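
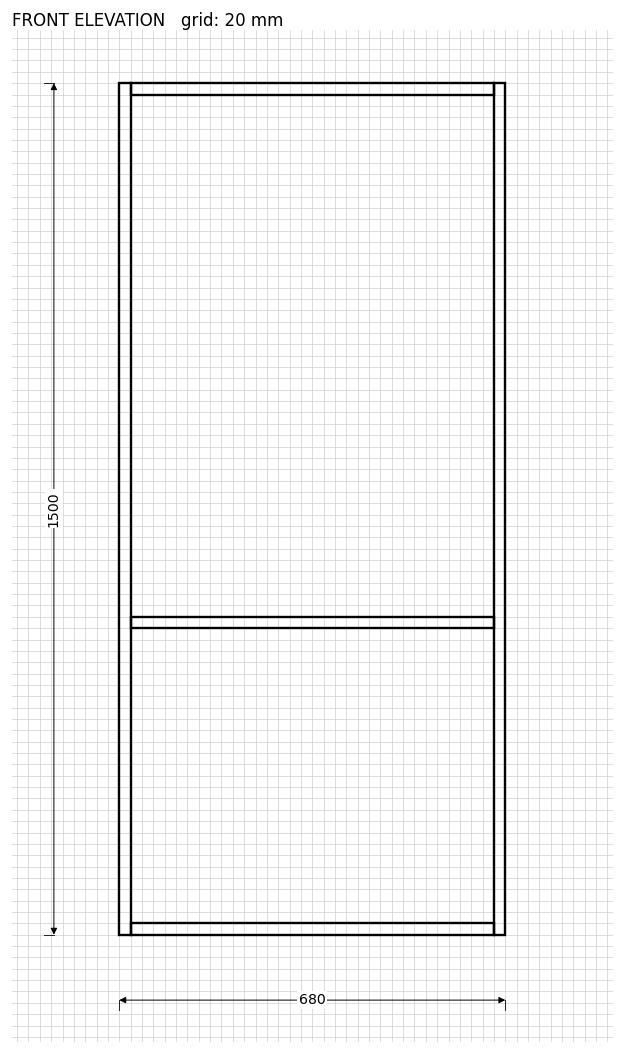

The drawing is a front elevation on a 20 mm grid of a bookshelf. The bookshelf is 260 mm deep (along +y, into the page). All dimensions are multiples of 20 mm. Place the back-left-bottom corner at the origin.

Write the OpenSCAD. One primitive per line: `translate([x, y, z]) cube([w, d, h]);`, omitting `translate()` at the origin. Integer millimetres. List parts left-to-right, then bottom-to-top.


cube([20, 260, 1500]);
translate([20, 0, 0]) cube([640, 260, 20]);
translate([20, 0, 540]) cube([640, 260, 20]);
translate([20, 0, 1480]) cube([640, 260, 20]);
translate([660, 0, 0]) cube([20, 260, 1500]);


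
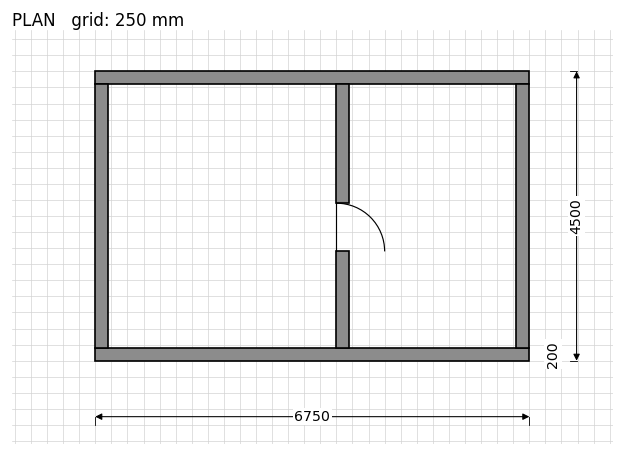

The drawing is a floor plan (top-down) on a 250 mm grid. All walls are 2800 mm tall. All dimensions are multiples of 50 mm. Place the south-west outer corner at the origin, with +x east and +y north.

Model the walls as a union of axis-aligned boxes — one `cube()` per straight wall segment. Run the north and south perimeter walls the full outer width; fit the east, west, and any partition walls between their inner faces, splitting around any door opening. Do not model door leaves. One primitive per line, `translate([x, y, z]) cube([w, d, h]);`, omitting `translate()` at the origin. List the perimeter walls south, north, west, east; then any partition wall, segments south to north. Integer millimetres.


cube([6750, 200, 2800]);
translate([0, 4300, 0]) cube([6750, 200, 2800]);
translate([0, 200, 0]) cube([200, 4100, 2800]);
translate([6550, 200, 0]) cube([200, 4100, 2800]);
translate([3750, 200, 0]) cube([200, 1500, 2800]);
translate([3750, 2450, 0]) cube([200, 1850, 2800]);


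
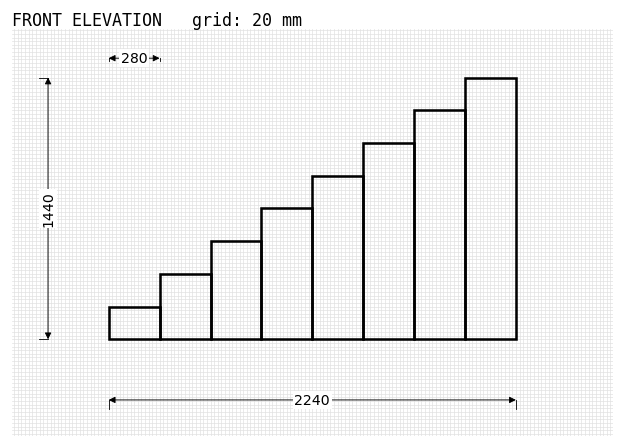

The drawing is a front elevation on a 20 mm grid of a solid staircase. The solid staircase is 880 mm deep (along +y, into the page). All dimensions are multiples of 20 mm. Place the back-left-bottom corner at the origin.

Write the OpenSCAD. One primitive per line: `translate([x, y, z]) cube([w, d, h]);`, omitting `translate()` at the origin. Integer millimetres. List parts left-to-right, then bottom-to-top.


cube([280, 880, 180]);
translate([280, 0, 0]) cube([280, 880, 360]);
translate([560, 0, 0]) cube([280, 880, 540]);
translate([840, 0, 0]) cube([280, 880, 720]);
translate([1120, 0, 0]) cube([280, 880, 900]);
translate([1400, 0, 0]) cube([280, 880, 1080]);
translate([1680, 0, 0]) cube([280, 880, 1260]);
translate([1960, 0, 0]) cube([280, 880, 1440]);


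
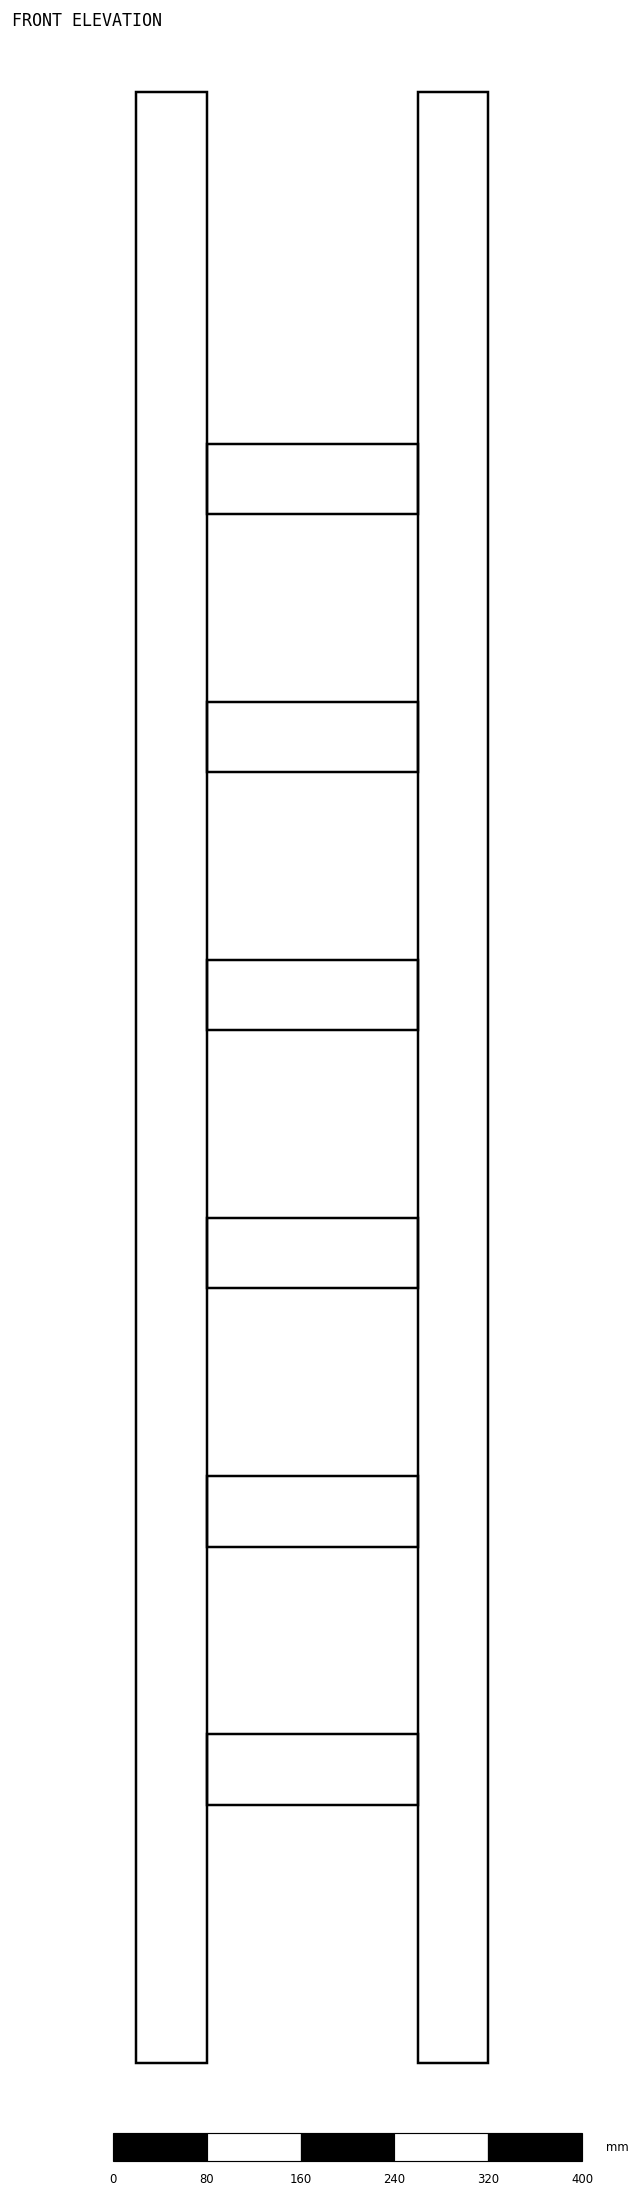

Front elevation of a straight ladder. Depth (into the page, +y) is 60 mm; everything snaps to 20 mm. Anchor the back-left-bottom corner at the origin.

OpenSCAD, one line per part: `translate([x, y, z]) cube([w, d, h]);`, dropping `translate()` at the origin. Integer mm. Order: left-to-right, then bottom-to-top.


cube([60, 60, 1680]);
translate([60, 0, 220]) cube([180, 60, 60]);
translate([60, 0, 440]) cube([180, 60, 60]);
translate([60, 0, 660]) cube([180, 60, 60]);
translate([60, 0, 880]) cube([180, 60, 60]);
translate([60, 0, 1100]) cube([180, 60, 60]);
translate([60, 0, 1320]) cube([180, 60, 60]);
translate([240, 0, 0]) cube([60, 60, 1680]);


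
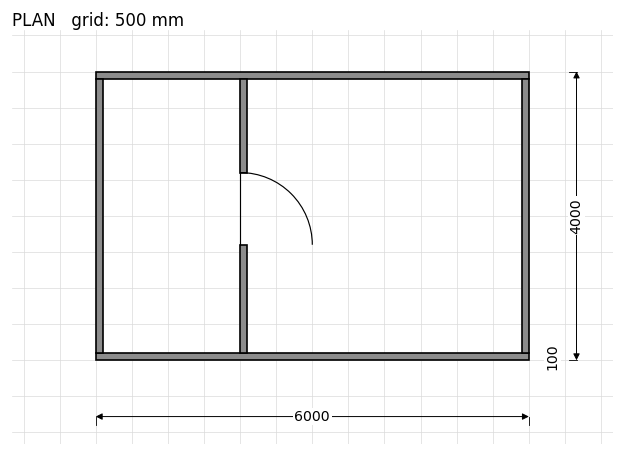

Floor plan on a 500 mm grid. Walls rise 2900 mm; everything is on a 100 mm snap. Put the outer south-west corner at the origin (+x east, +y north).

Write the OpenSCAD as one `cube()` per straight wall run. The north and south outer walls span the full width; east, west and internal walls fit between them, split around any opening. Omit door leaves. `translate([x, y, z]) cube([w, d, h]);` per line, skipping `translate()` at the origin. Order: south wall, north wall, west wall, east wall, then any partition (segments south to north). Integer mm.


cube([6000, 100, 2900]);
translate([0, 3900, 0]) cube([6000, 100, 2900]);
translate([0, 100, 0]) cube([100, 3800, 2900]);
translate([5900, 100, 0]) cube([100, 3800, 2900]);
translate([2000, 100, 0]) cube([100, 1500, 2900]);
translate([2000, 2600, 0]) cube([100, 1300, 2900]);


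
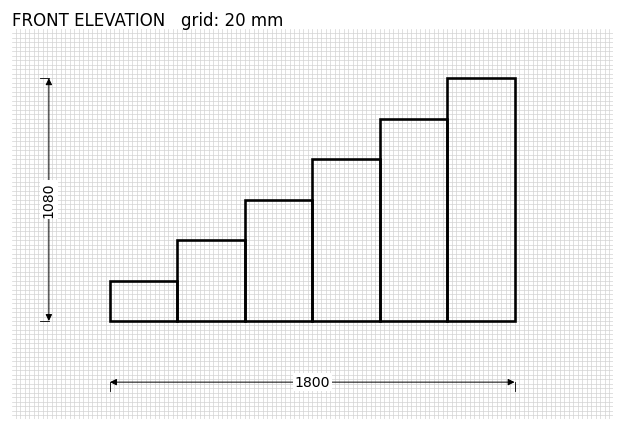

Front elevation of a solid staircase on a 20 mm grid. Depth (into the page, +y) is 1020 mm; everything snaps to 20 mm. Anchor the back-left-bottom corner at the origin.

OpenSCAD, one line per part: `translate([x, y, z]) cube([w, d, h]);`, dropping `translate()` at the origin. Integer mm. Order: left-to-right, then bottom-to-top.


cube([300, 1020, 180]);
translate([300, 0, 0]) cube([300, 1020, 360]);
translate([600, 0, 0]) cube([300, 1020, 540]);
translate([900, 0, 0]) cube([300, 1020, 720]);
translate([1200, 0, 0]) cube([300, 1020, 900]);
translate([1500, 0, 0]) cube([300, 1020, 1080]);


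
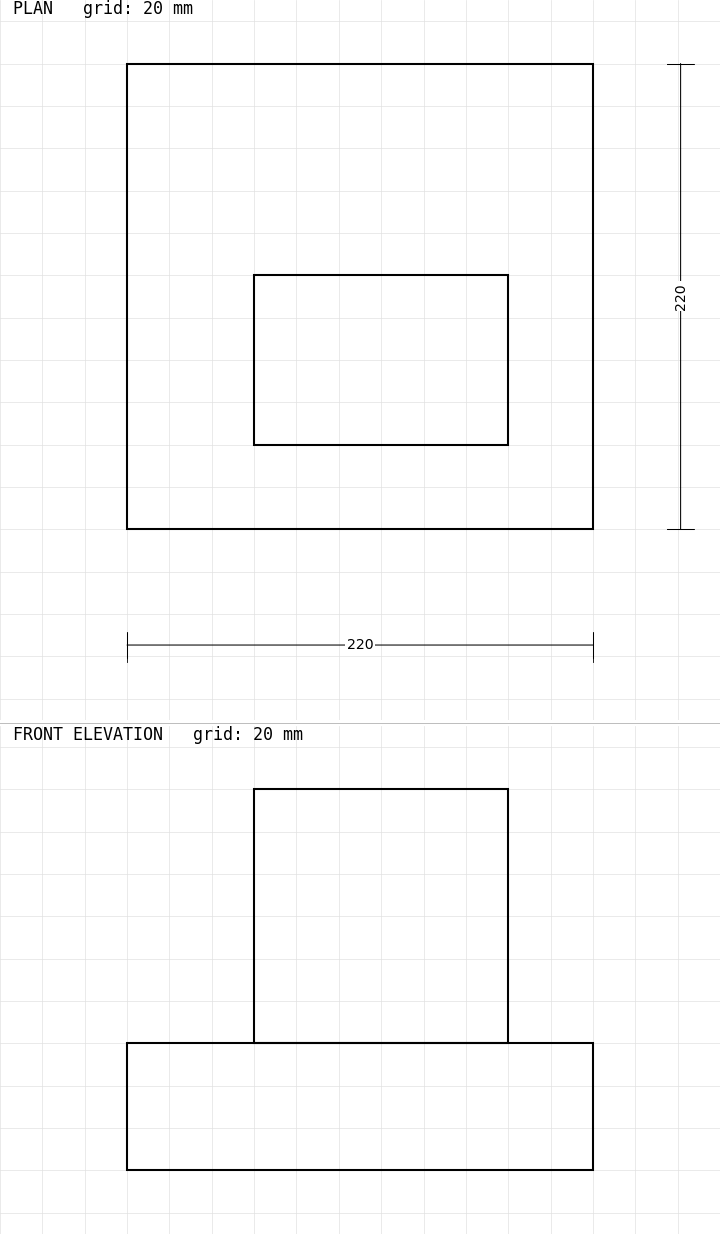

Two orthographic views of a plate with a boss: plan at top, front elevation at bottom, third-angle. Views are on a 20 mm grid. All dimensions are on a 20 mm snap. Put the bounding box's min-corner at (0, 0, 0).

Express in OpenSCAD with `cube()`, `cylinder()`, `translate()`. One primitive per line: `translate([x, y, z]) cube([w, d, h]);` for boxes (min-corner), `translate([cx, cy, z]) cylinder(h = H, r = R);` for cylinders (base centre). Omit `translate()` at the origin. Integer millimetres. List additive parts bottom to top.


cube([220, 220, 60]);
translate([60, 40, 60]) cube([120, 80, 120]);


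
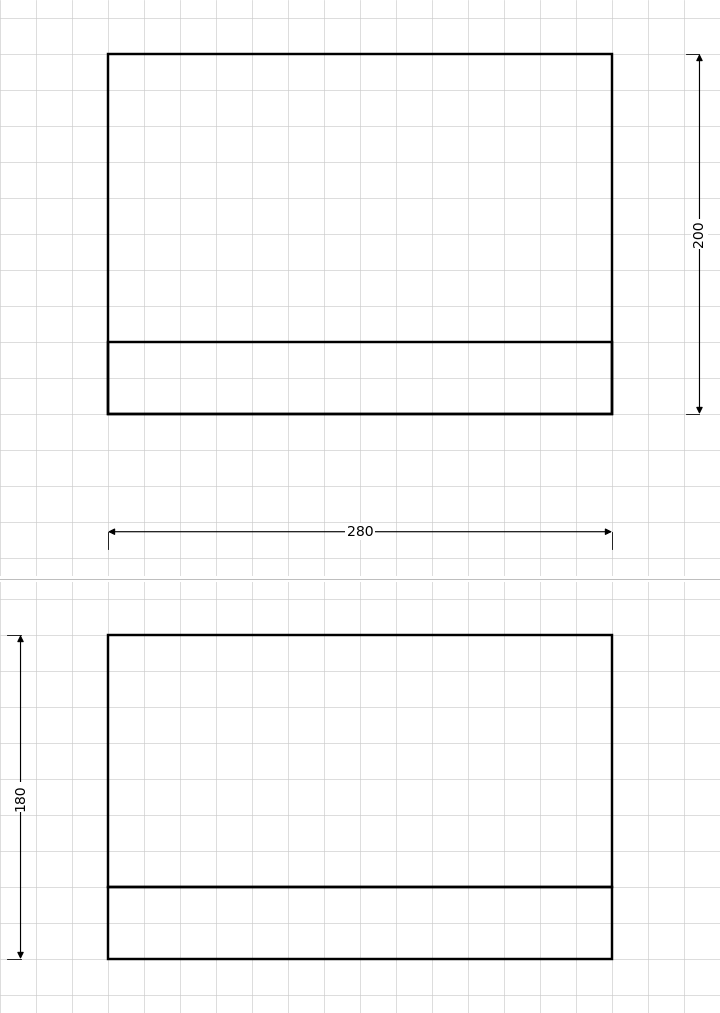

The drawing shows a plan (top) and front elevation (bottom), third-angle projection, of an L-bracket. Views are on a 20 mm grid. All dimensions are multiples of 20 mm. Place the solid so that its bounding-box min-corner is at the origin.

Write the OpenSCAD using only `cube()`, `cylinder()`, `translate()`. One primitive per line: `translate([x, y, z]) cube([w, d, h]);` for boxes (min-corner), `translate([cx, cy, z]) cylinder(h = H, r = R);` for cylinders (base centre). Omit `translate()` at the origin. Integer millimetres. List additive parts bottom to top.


cube([280, 200, 40]);
translate([0, 0, 40]) cube([280, 40, 140]);


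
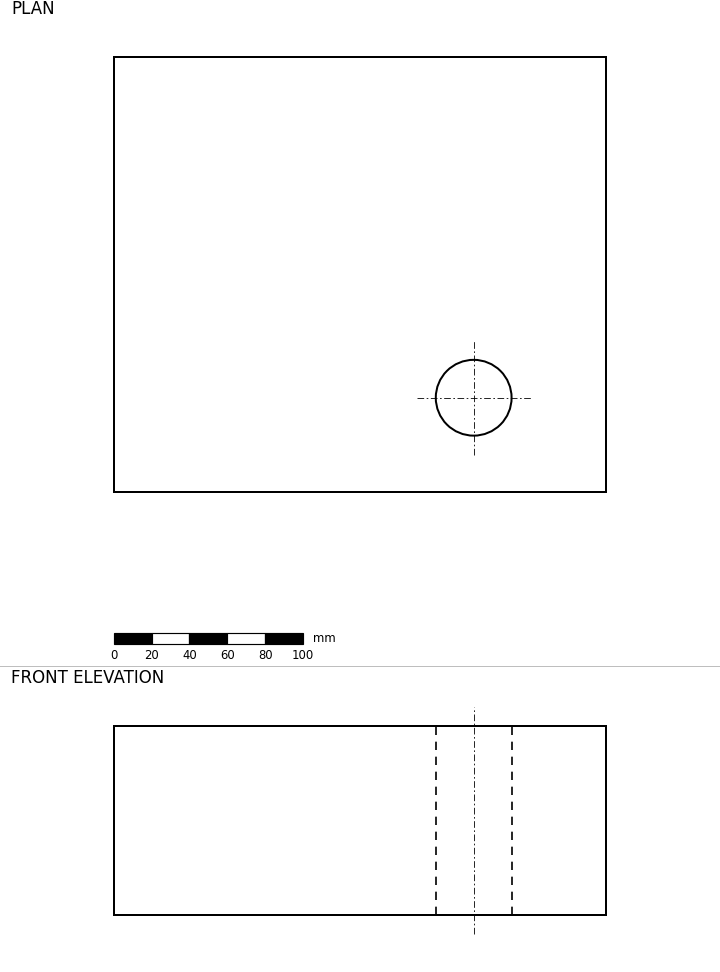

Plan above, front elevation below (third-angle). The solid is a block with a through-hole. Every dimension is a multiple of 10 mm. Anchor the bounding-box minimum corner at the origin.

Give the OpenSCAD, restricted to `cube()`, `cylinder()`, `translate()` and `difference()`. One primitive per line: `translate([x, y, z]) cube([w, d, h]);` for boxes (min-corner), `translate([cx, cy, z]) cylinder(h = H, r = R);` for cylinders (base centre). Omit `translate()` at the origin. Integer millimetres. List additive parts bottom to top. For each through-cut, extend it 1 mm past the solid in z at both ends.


difference() {
  cube([260, 230, 100]);
  translate([190, 50, -1]) cylinder(h = 102, r = 20);
}


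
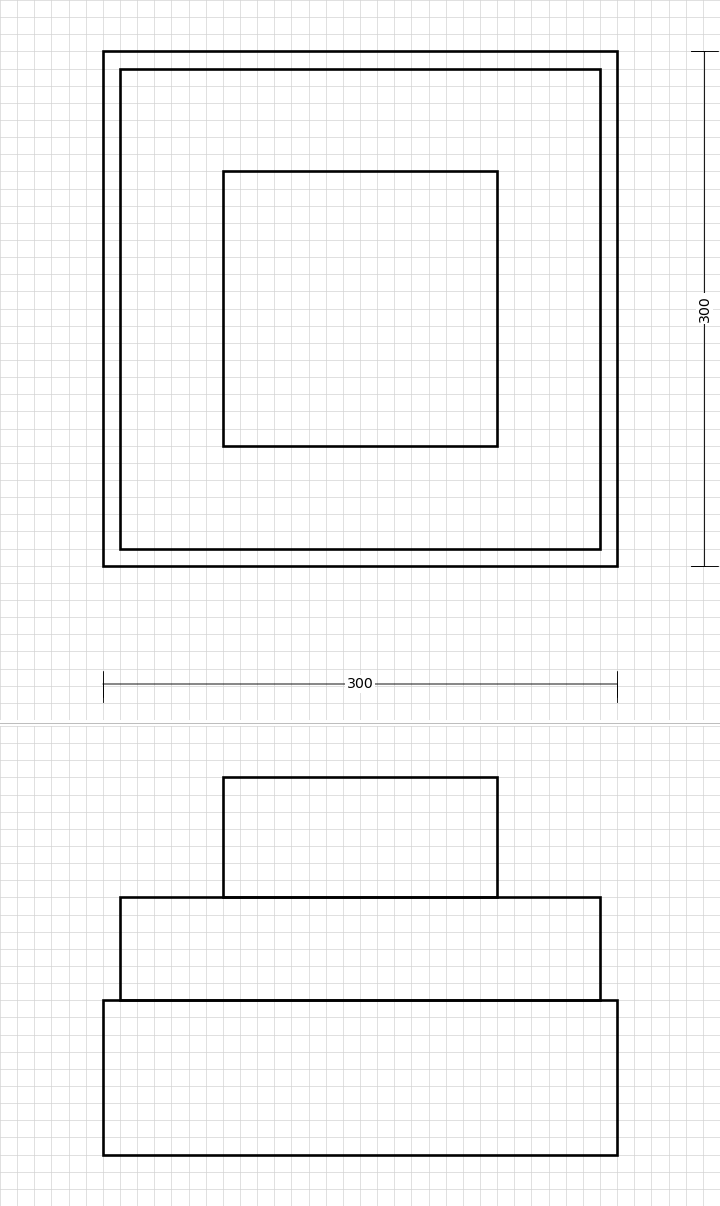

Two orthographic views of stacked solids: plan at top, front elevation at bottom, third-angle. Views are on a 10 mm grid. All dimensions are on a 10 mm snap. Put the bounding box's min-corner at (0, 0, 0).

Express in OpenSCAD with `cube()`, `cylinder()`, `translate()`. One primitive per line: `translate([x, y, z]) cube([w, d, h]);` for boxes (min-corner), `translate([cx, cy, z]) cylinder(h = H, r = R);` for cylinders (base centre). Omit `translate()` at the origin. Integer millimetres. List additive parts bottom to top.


cube([300, 300, 90]);
translate([10, 10, 90]) cube([280, 280, 60]);
translate([70, 70, 150]) cube([160, 160, 70]);


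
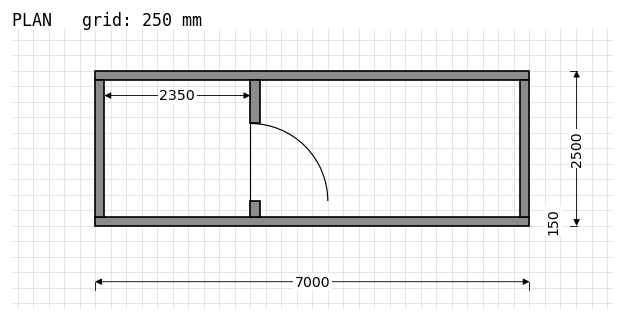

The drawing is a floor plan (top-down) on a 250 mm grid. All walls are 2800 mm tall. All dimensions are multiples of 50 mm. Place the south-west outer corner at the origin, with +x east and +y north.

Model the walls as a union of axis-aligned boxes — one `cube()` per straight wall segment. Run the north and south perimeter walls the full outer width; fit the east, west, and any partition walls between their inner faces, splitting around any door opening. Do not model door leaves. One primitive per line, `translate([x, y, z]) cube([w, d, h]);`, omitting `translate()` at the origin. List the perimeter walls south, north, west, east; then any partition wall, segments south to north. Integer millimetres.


cube([7000, 150, 2800]);
translate([0, 2350, 0]) cube([7000, 150, 2800]);
translate([0, 150, 0]) cube([150, 2200, 2800]);
translate([6850, 150, 0]) cube([150, 2200, 2800]);
translate([2500, 150, 0]) cube([150, 250, 2800]);
translate([2500, 1650, 0]) cube([150, 700, 2800]);


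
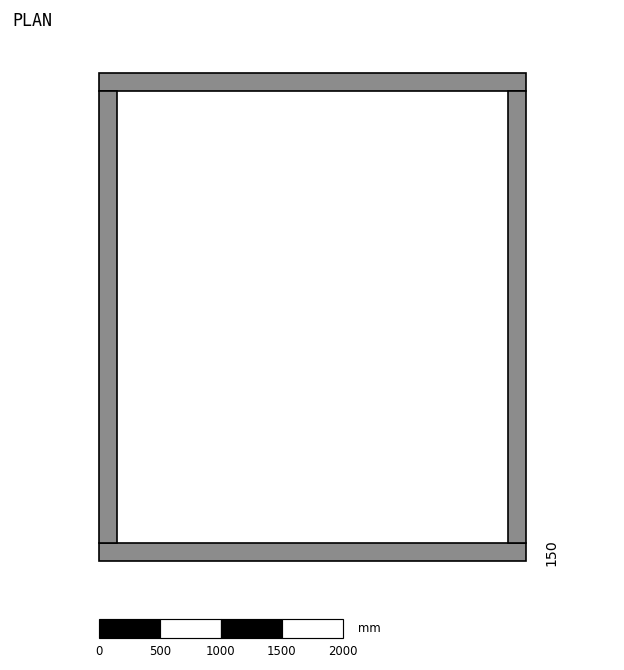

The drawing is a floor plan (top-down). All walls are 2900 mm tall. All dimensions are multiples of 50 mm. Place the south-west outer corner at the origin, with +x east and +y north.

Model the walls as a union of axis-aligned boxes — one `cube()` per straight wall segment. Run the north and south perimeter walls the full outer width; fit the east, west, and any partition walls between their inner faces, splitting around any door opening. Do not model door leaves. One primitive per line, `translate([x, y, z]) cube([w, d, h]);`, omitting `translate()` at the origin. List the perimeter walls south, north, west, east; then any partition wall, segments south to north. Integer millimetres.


cube([3500, 150, 2900]);
translate([0, 3850, 0]) cube([3500, 150, 2900]);
translate([0, 150, 0]) cube([150, 3700, 2900]);
translate([3350, 150, 0]) cube([150, 3700, 2900]);


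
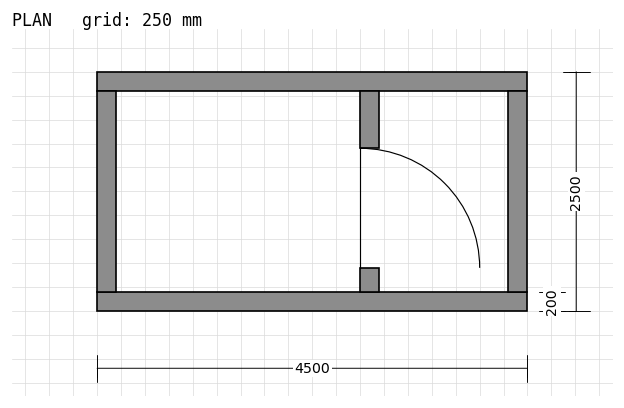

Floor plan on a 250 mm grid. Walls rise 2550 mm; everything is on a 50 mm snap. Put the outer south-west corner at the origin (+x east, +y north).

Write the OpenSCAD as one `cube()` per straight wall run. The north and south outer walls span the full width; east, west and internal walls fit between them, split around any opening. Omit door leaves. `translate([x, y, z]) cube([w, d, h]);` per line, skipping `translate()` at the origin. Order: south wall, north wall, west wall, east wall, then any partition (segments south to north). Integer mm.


cube([4500, 200, 2550]);
translate([0, 2300, 0]) cube([4500, 200, 2550]);
translate([0, 200, 0]) cube([200, 2100, 2550]);
translate([4300, 200, 0]) cube([200, 2100, 2550]);
translate([2750, 200, 0]) cube([200, 250, 2550]);
translate([2750, 1700, 0]) cube([200, 600, 2550]);


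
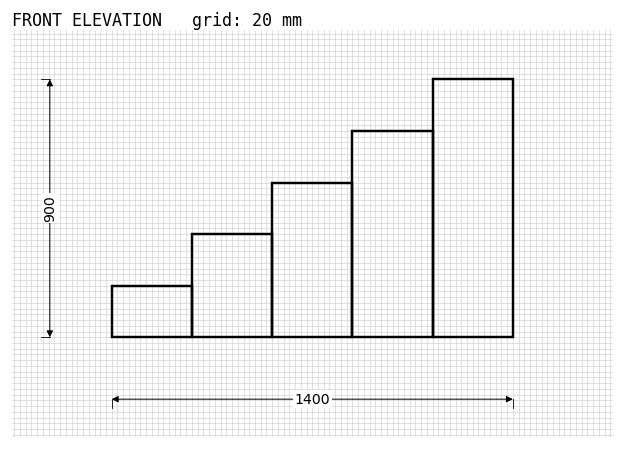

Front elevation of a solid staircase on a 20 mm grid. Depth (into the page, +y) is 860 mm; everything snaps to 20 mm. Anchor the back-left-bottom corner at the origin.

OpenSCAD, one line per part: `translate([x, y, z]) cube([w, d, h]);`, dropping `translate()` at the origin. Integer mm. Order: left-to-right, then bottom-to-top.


cube([280, 860, 180]);
translate([280, 0, 0]) cube([280, 860, 360]);
translate([560, 0, 0]) cube([280, 860, 540]);
translate([840, 0, 0]) cube([280, 860, 720]);
translate([1120, 0, 0]) cube([280, 860, 900]);


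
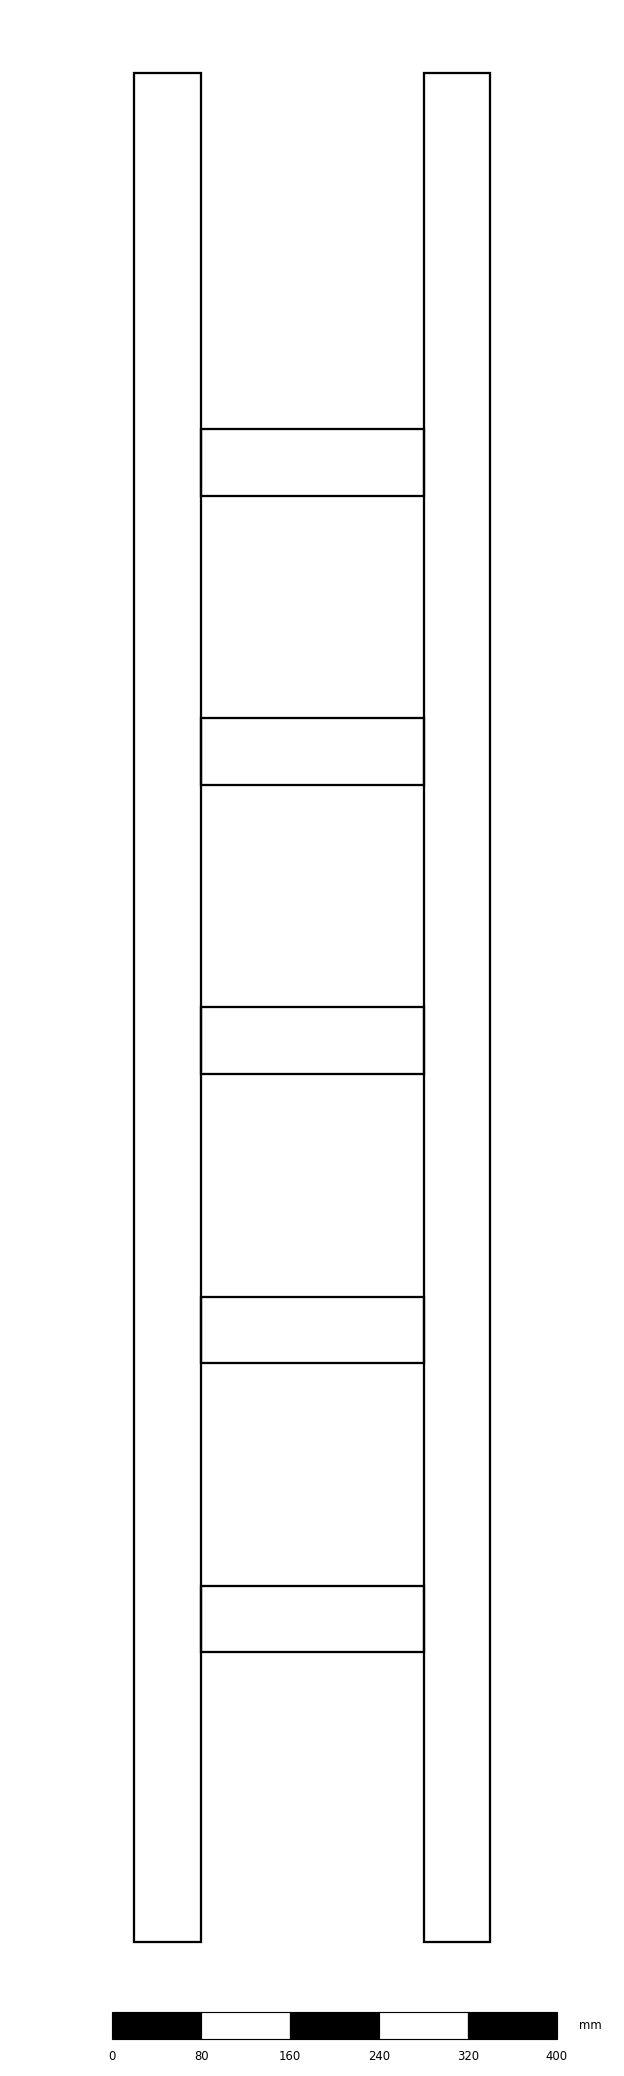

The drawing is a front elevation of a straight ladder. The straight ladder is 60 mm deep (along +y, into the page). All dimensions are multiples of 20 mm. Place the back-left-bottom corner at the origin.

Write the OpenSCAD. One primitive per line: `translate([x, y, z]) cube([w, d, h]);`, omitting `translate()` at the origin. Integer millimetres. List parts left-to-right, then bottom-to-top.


cube([60, 60, 1680]);
translate([60, 0, 260]) cube([200, 60, 60]);
translate([60, 0, 520]) cube([200, 60, 60]);
translate([60, 0, 780]) cube([200, 60, 60]);
translate([60, 0, 1040]) cube([200, 60, 60]);
translate([60, 0, 1300]) cube([200, 60, 60]);
translate([260, 0, 0]) cube([60, 60, 1680]);


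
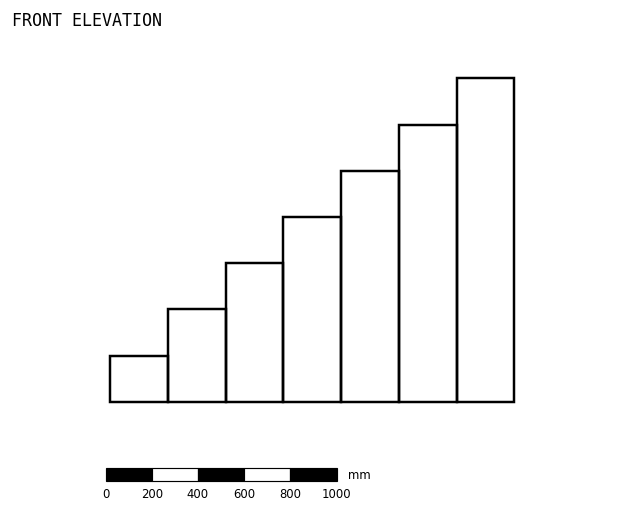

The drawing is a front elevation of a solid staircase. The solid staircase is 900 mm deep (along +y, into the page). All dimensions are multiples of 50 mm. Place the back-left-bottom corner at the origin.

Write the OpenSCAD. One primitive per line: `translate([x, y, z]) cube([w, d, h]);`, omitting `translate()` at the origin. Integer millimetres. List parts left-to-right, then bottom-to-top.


cube([250, 900, 200]);
translate([250, 0, 0]) cube([250, 900, 400]);
translate([500, 0, 0]) cube([250, 900, 600]);
translate([750, 0, 0]) cube([250, 900, 800]);
translate([1000, 0, 0]) cube([250, 900, 1000]);
translate([1250, 0, 0]) cube([250, 900, 1200]);
translate([1500, 0, 0]) cube([250, 900, 1400]);


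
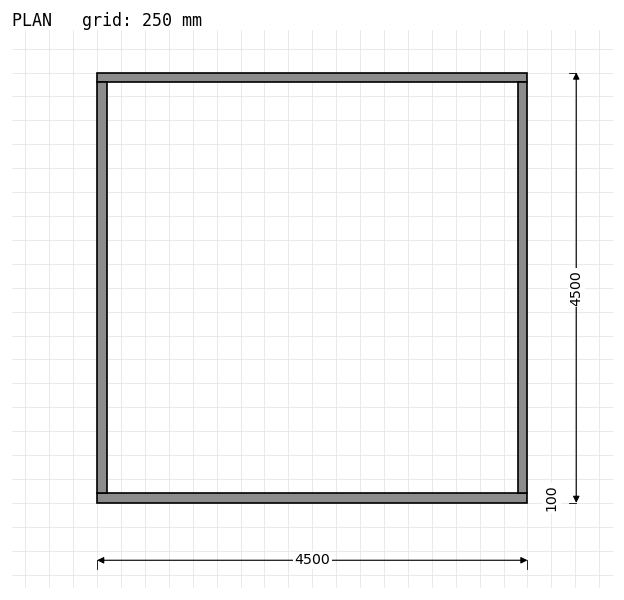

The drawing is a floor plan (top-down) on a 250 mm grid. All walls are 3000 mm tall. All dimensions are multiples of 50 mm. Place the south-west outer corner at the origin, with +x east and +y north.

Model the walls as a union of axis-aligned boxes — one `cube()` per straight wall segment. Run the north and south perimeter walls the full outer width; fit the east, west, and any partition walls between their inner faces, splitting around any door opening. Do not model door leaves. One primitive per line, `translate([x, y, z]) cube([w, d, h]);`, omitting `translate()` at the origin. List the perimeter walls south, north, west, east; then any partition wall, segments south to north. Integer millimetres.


cube([4500, 100, 3000]);
translate([0, 4400, 0]) cube([4500, 100, 3000]);
translate([0, 100, 0]) cube([100, 4300, 3000]);
translate([4400, 100, 0]) cube([100, 4300, 3000]);


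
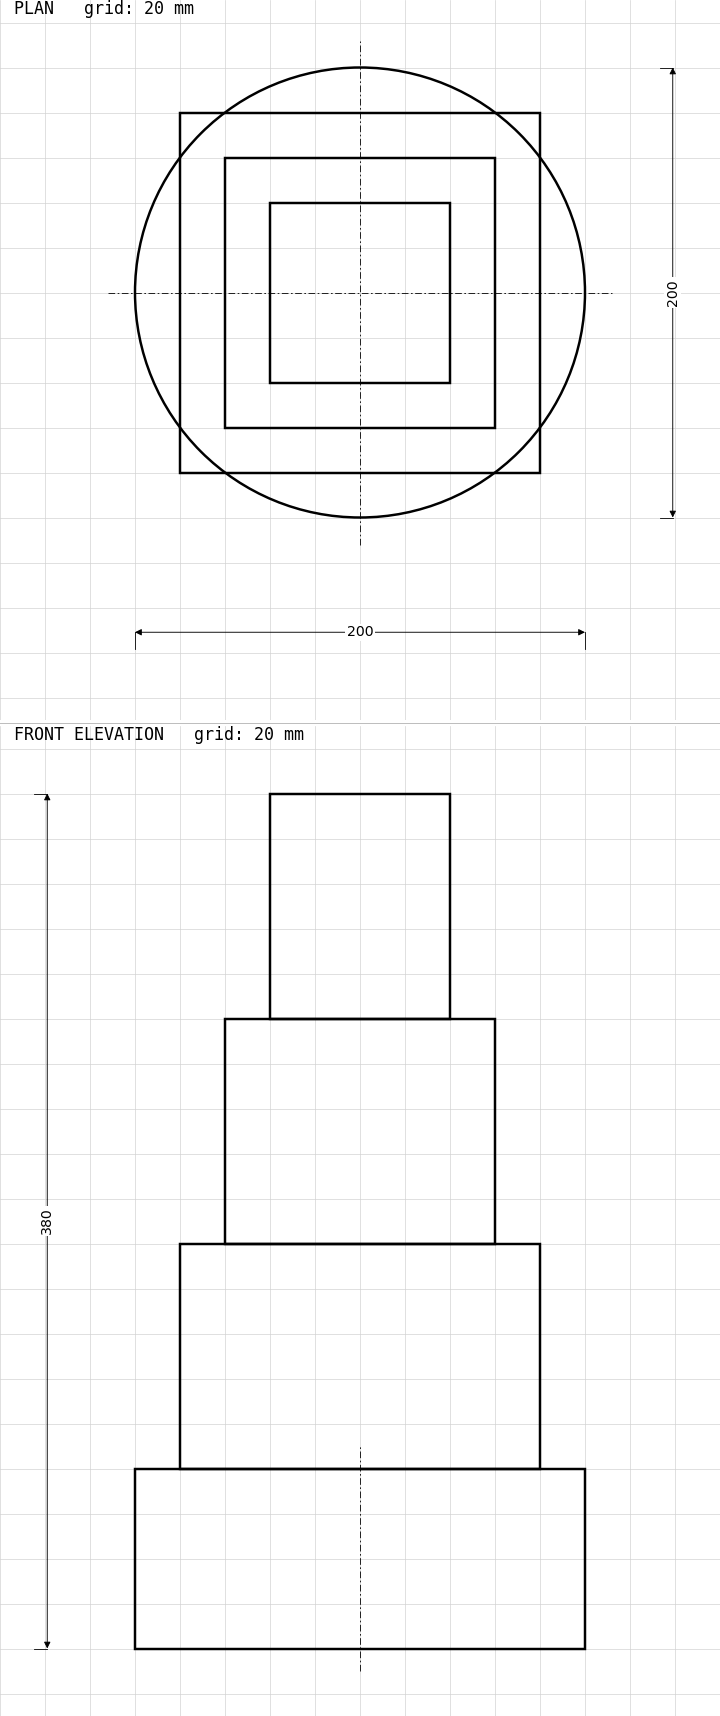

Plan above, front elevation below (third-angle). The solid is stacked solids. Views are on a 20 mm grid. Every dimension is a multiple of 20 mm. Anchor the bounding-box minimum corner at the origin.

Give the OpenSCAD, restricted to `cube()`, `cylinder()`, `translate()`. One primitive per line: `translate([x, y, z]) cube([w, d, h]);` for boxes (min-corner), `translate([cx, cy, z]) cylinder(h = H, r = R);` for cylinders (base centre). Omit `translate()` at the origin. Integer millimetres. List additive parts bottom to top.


translate([100, 100, 0]) cylinder(h = 80, r = 100);
translate([20, 20, 80]) cube([160, 160, 100]);
translate([40, 40, 180]) cube([120, 120, 100]);
translate([60, 60, 280]) cube([80, 80, 100]);


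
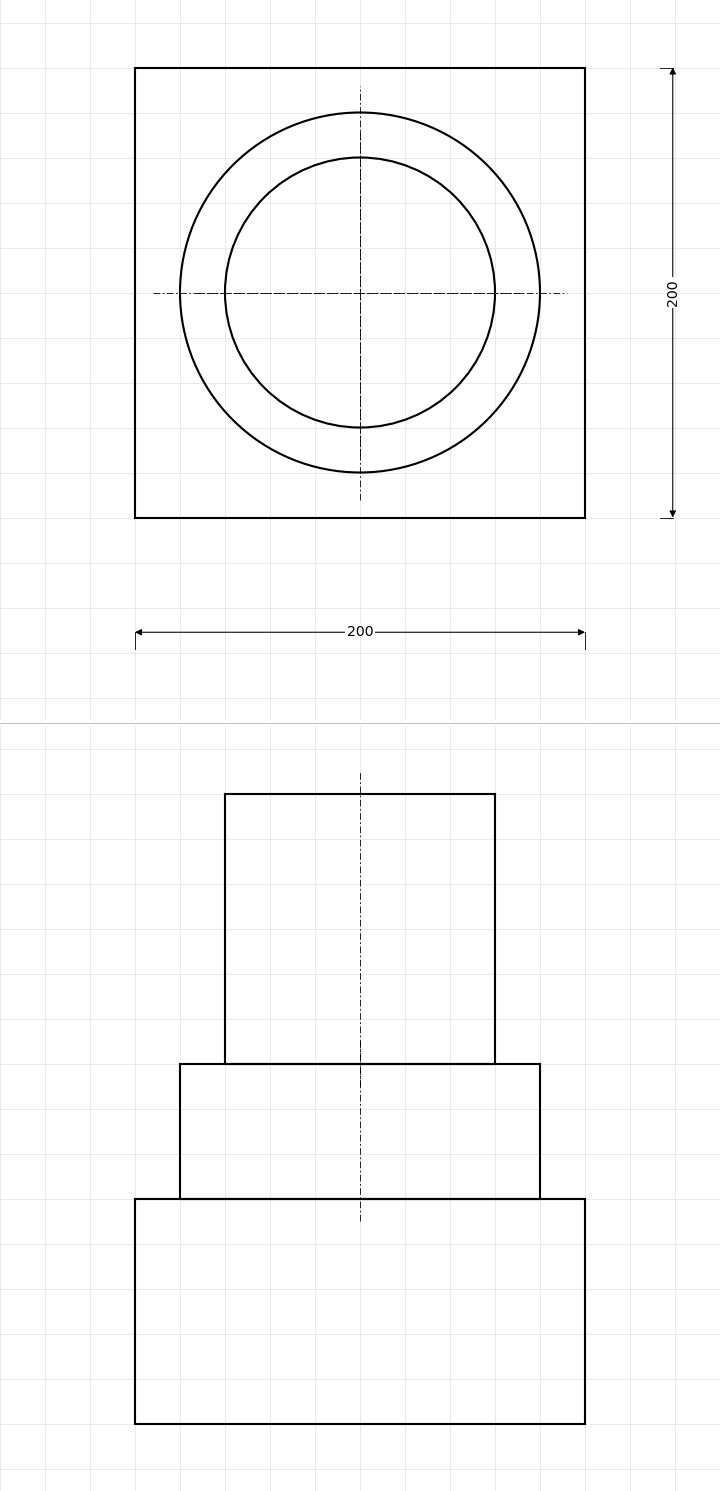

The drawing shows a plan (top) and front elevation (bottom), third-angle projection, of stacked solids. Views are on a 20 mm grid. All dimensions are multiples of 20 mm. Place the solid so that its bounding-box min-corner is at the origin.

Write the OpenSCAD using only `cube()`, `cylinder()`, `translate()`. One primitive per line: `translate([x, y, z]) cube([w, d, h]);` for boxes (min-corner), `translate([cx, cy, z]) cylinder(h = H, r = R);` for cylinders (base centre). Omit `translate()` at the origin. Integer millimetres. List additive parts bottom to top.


cube([200, 200, 100]);
translate([100, 100, 100]) cylinder(h = 60, r = 80);
translate([100, 100, 160]) cylinder(h = 120, r = 60);


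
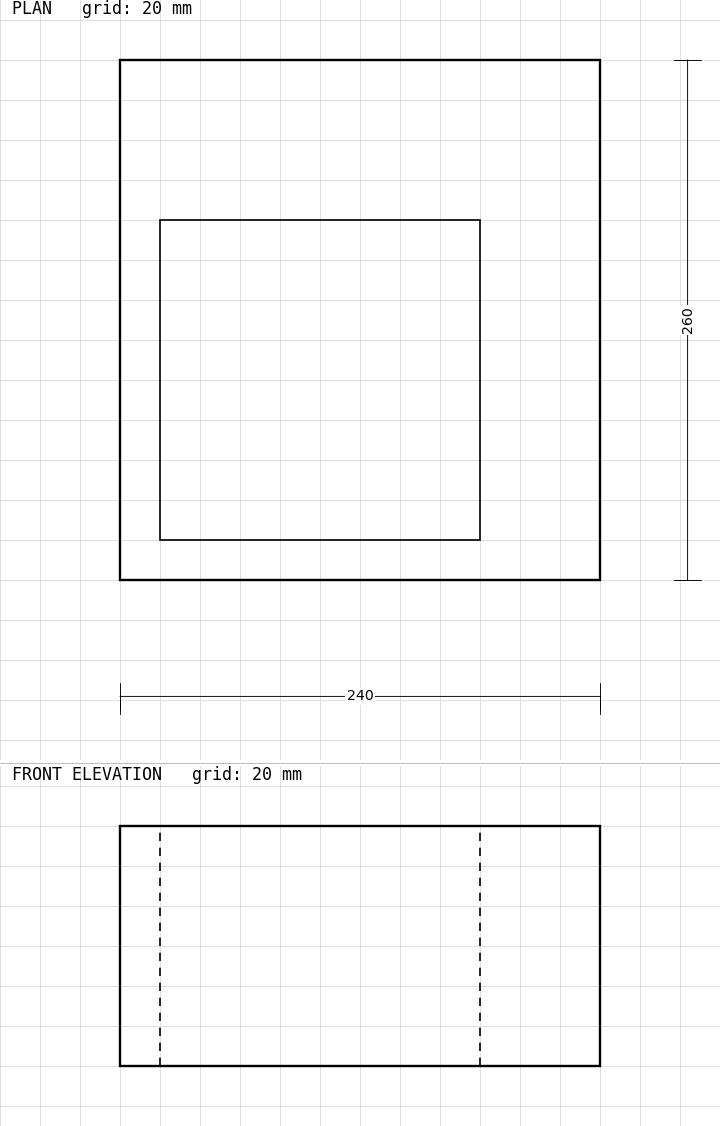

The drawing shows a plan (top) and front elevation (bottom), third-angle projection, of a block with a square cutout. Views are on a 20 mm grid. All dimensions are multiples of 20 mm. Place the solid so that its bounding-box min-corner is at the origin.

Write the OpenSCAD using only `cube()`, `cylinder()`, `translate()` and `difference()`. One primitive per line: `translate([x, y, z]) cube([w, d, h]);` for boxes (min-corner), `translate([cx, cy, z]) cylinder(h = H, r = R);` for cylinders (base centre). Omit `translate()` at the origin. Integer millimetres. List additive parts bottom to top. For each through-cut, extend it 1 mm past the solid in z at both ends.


difference() {
  cube([240, 260, 120]);
  translate([20, 20, -1]) cube([160, 160, 122]);
}


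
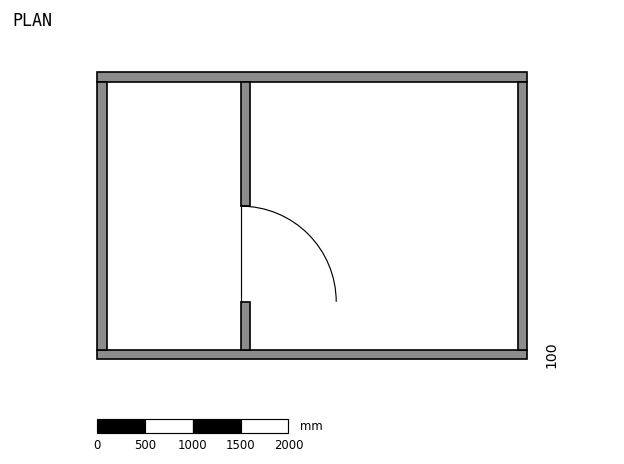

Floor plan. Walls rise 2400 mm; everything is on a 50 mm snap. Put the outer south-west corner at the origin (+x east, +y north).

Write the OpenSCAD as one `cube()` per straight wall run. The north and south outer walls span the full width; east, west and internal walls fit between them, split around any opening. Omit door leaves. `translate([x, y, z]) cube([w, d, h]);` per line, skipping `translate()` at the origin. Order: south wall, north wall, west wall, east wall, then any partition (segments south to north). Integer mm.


cube([4500, 100, 2400]);
translate([0, 2900, 0]) cube([4500, 100, 2400]);
translate([0, 100, 0]) cube([100, 2800, 2400]);
translate([4400, 100, 0]) cube([100, 2800, 2400]);
translate([1500, 100, 0]) cube([100, 500, 2400]);
translate([1500, 1600, 0]) cube([100, 1300, 2400]);


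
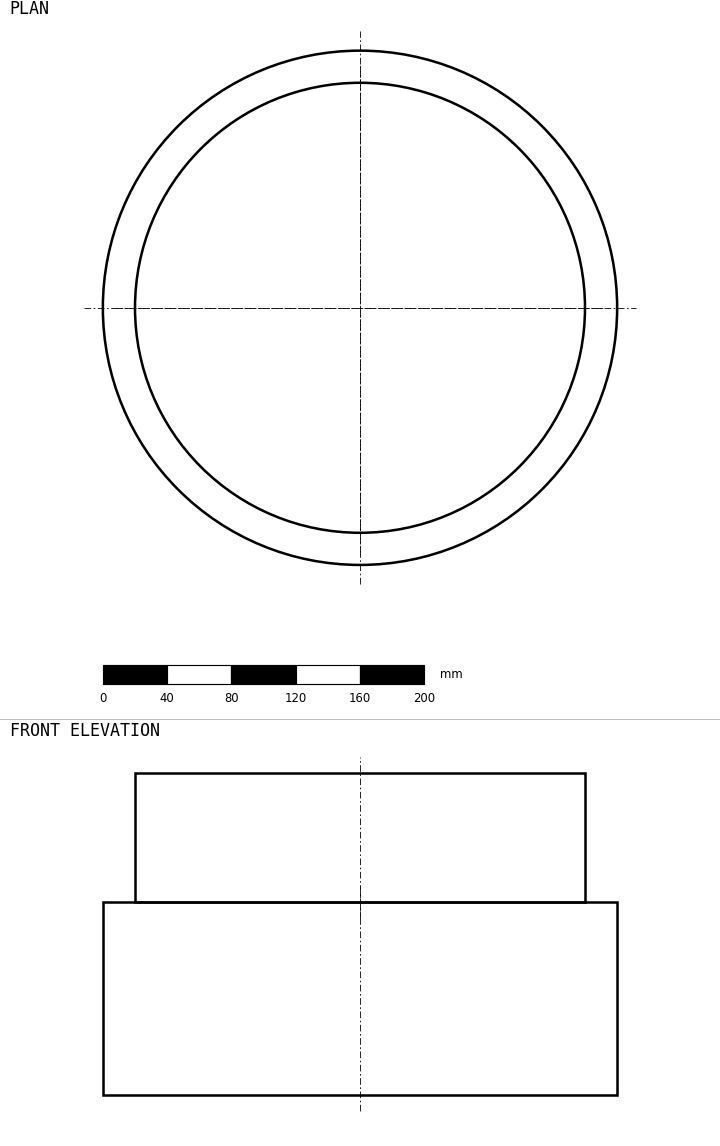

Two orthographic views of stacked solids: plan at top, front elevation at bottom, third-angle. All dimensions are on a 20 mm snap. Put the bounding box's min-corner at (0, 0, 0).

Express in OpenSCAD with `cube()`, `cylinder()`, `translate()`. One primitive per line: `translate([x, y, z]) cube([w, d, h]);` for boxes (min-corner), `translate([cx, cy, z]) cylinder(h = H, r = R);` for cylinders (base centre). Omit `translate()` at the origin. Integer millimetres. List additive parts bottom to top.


translate([160, 160, 0]) cylinder(h = 120, r = 160);
translate([160, 160, 120]) cylinder(h = 80, r = 140);


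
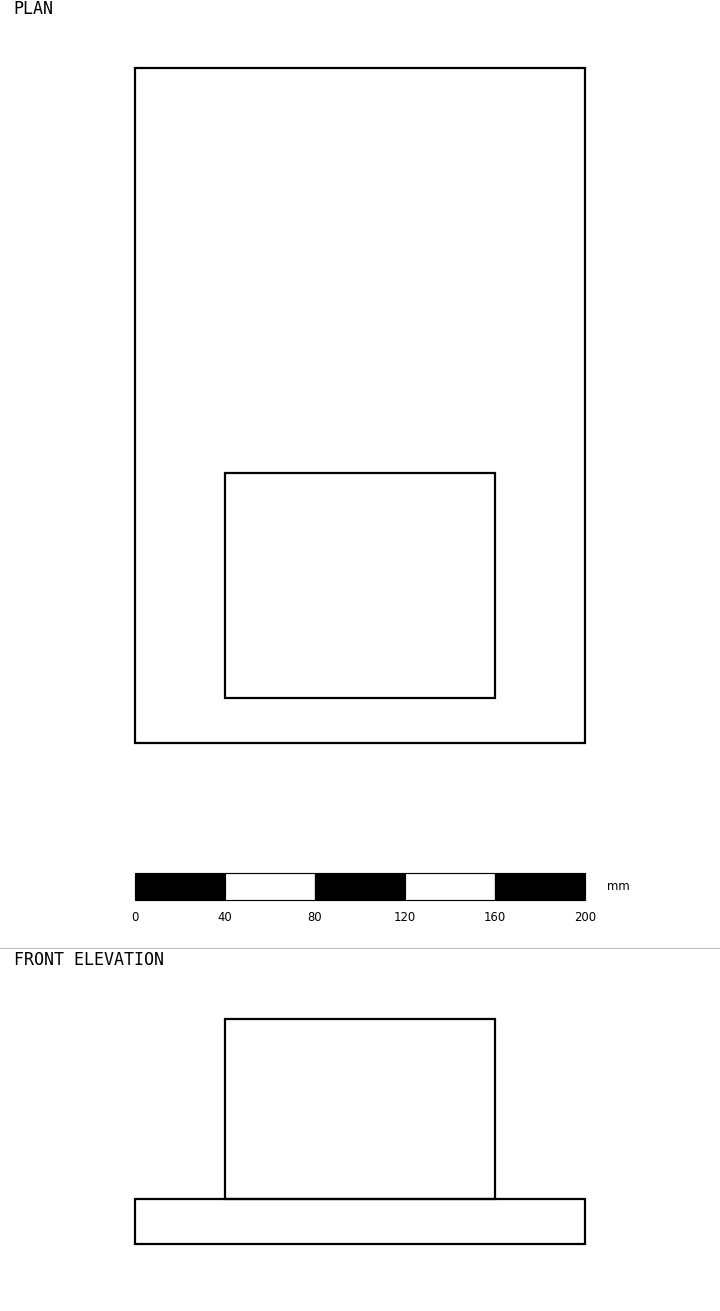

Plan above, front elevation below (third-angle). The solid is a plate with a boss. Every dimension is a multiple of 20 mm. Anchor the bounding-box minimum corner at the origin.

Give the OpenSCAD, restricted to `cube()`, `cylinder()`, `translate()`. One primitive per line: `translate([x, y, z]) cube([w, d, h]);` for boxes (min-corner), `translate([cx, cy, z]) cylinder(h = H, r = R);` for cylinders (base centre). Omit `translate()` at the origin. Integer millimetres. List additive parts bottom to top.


cube([200, 300, 20]);
translate([40, 20, 20]) cube([120, 100, 80]);


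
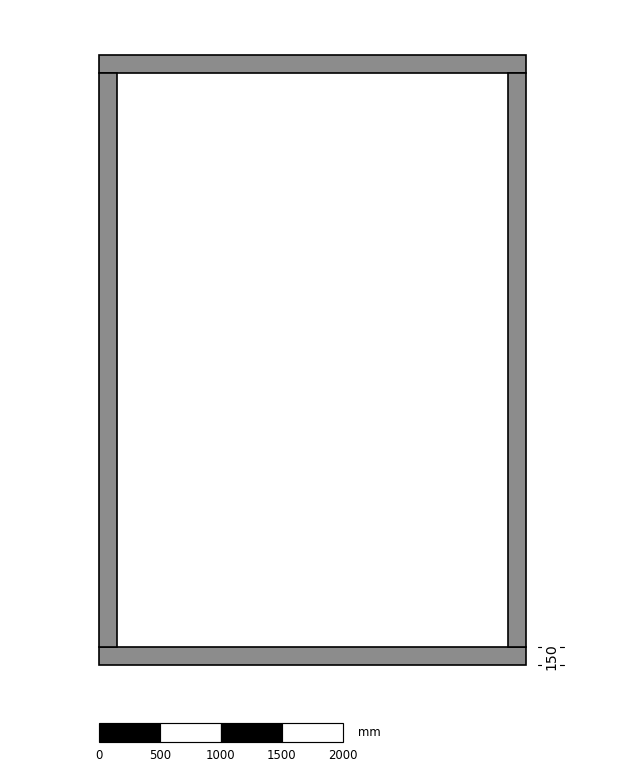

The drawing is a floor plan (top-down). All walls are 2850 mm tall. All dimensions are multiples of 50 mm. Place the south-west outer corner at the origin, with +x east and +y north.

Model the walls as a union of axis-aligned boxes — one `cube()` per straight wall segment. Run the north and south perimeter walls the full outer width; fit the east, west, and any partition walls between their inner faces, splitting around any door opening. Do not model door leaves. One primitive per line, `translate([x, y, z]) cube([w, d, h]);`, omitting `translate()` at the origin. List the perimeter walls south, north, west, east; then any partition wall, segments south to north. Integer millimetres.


cube([3500, 150, 2850]);
translate([0, 4850, 0]) cube([3500, 150, 2850]);
translate([0, 150, 0]) cube([150, 4700, 2850]);
translate([3350, 150, 0]) cube([150, 4700, 2850]);


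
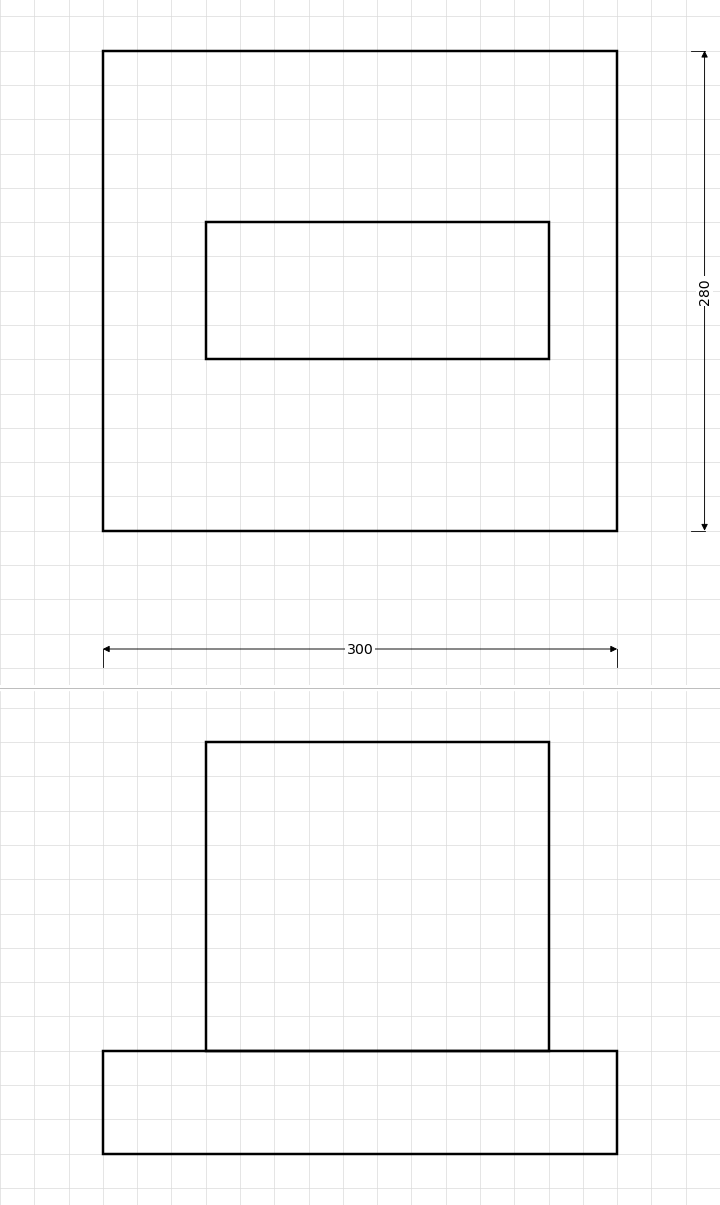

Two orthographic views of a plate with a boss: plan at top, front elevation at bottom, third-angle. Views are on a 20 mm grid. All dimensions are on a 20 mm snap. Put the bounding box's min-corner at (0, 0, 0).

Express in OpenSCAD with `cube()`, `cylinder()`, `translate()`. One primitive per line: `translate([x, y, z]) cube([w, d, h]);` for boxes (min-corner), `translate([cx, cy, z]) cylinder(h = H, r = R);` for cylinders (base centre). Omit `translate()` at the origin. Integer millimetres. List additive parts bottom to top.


cube([300, 280, 60]);
translate([60, 100, 60]) cube([200, 80, 180]);


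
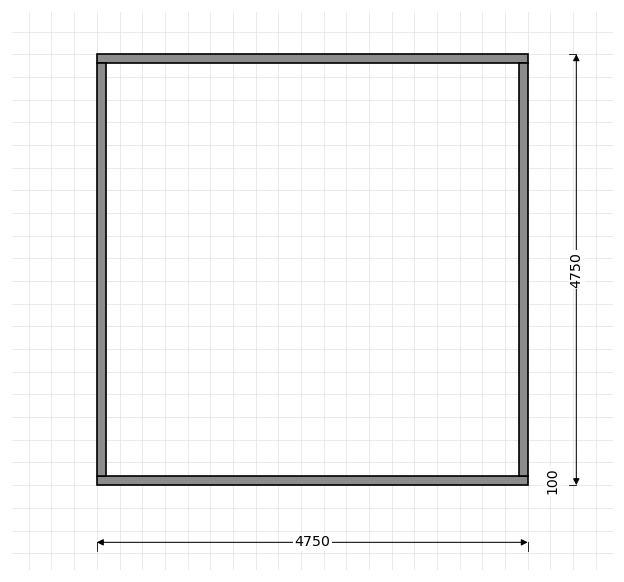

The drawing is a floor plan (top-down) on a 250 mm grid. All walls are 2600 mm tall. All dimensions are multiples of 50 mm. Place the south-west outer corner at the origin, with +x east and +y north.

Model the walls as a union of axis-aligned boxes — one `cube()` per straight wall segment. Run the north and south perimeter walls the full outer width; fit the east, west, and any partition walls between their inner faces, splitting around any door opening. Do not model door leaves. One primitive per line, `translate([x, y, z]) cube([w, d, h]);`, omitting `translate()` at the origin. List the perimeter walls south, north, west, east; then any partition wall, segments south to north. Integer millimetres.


cube([4750, 100, 2600]);
translate([0, 4650, 0]) cube([4750, 100, 2600]);
translate([0, 100, 0]) cube([100, 4550, 2600]);
translate([4650, 100, 0]) cube([100, 4550, 2600]);


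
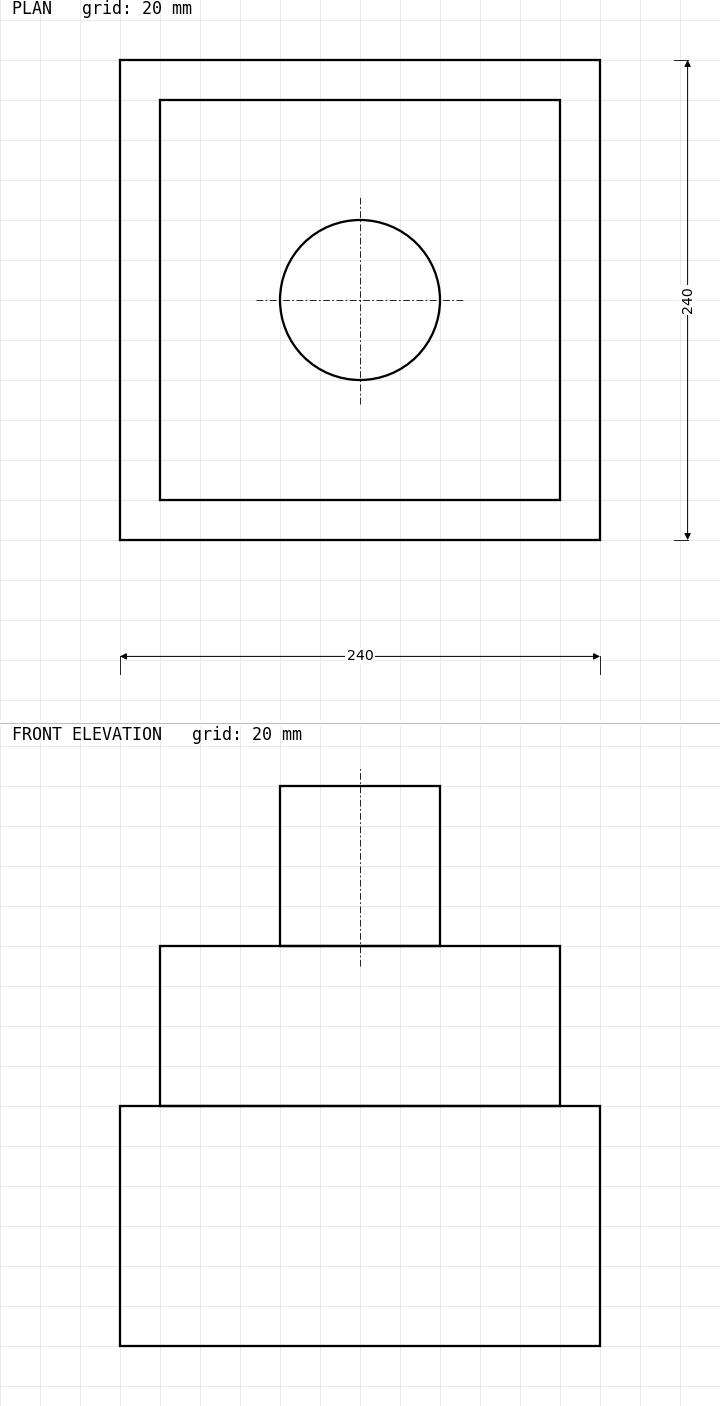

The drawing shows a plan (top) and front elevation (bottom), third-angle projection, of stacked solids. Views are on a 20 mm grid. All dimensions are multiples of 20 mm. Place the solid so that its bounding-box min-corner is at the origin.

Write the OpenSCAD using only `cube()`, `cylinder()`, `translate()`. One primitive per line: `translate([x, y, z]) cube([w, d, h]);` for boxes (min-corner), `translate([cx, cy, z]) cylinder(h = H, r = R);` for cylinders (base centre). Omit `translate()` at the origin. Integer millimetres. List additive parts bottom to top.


cube([240, 240, 120]);
translate([20, 20, 120]) cube([200, 200, 80]);
translate([120, 120, 200]) cylinder(h = 80, r = 40);


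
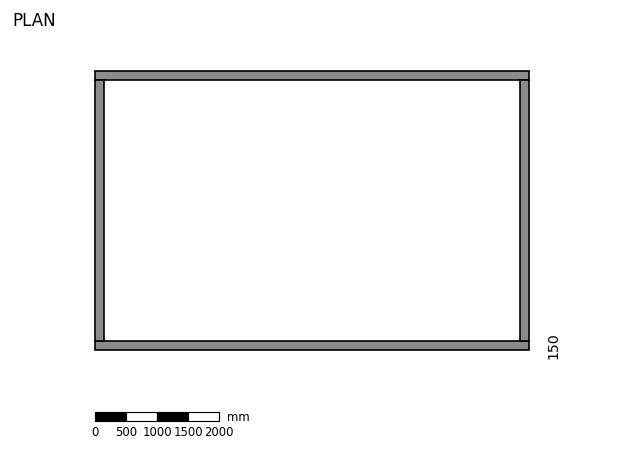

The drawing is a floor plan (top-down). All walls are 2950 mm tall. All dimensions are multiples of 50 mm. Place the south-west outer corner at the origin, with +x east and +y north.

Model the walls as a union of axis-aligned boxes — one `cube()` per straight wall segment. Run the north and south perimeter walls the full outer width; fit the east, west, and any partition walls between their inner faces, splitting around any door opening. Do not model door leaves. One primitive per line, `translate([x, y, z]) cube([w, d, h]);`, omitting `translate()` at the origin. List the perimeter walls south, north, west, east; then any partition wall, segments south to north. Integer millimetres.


cube([7000, 150, 2950]);
translate([0, 4350, 0]) cube([7000, 150, 2950]);
translate([0, 150, 0]) cube([150, 4200, 2950]);
translate([6850, 150, 0]) cube([150, 4200, 2950]);


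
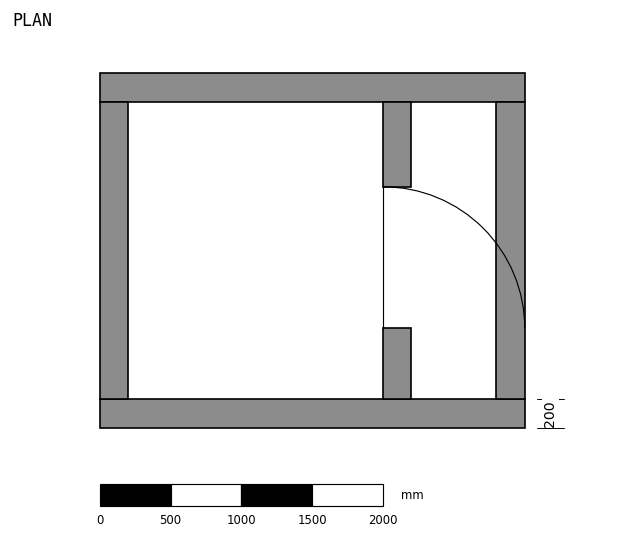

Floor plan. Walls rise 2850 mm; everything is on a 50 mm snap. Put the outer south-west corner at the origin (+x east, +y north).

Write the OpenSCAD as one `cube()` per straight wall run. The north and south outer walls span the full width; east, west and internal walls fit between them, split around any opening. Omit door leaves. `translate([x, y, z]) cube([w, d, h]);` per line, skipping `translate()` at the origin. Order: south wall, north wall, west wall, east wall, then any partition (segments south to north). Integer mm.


cube([3000, 200, 2850]);
translate([0, 2300, 0]) cube([3000, 200, 2850]);
translate([0, 200, 0]) cube([200, 2100, 2850]);
translate([2800, 200, 0]) cube([200, 2100, 2850]);
translate([2000, 200, 0]) cube([200, 500, 2850]);
translate([2000, 1700, 0]) cube([200, 600, 2850]);


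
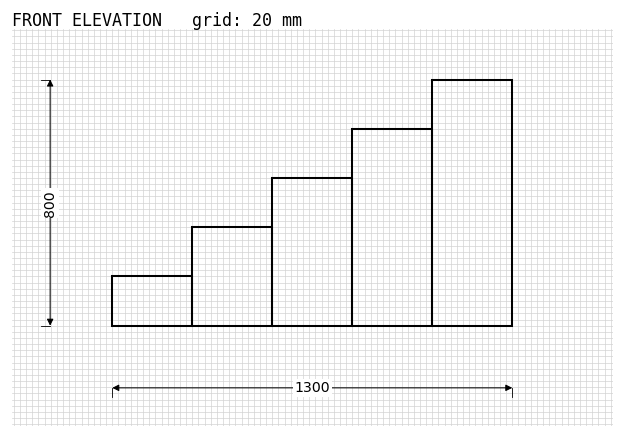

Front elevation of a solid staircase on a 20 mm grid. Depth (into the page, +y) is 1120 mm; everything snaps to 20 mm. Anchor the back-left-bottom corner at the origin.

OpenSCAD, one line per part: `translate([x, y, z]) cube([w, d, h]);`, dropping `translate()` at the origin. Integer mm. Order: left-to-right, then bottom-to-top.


cube([260, 1120, 160]);
translate([260, 0, 0]) cube([260, 1120, 320]);
translate([520, 0, 0]) cube([260, 1120, 480]);
translate([780, 0, 0]) cube([260, 1120, 640]);
translate([1040, 0, 0]) cube([260, 1120, 800]);


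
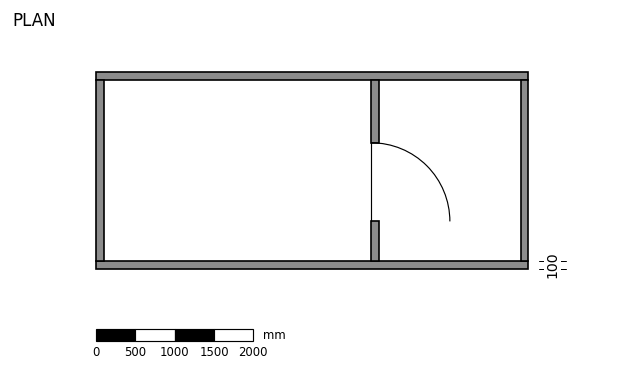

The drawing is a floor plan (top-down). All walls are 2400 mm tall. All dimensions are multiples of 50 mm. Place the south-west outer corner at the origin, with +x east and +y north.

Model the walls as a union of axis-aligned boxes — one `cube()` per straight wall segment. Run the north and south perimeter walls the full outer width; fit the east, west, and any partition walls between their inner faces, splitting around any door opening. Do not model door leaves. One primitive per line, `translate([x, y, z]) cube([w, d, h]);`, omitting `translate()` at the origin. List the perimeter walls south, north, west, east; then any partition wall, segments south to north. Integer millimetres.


cube([5500, 100, 2400]);
translate([0, 2400, 0]) cube([5500, 100, 2400]);
translate([0, 100, 0]) cube([100, 2300, 2400]);
translate([5400, 100, 0]) cube([100, 2300, 2400]);
translate([3500, 100, 0]) cube([100, 500, 2400]);
translate([3500, 1600, 0]) cube([100, 800, 2400]);


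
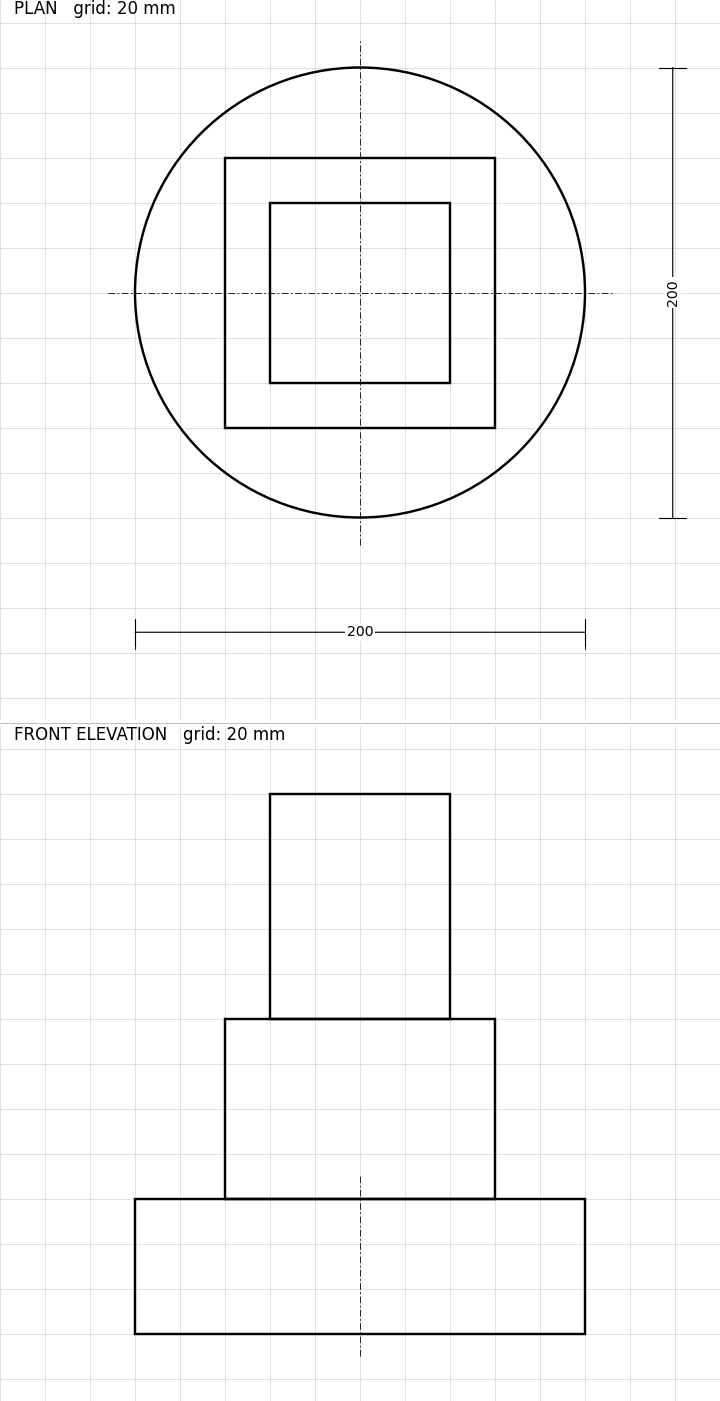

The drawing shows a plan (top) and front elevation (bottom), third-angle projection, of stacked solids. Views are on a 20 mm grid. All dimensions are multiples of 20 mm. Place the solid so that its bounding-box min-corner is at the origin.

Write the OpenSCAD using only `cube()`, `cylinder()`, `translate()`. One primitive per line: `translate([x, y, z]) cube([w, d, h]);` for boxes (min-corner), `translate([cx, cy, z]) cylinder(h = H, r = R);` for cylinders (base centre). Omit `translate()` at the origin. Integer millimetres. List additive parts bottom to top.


translate([100, 100, 0]) cylinder(h = 60, r = 100);
translate([40, 40, 60]) cube([120, 120, 80]);
translate([60, 60, 140]) cube([80, 80, 100]);


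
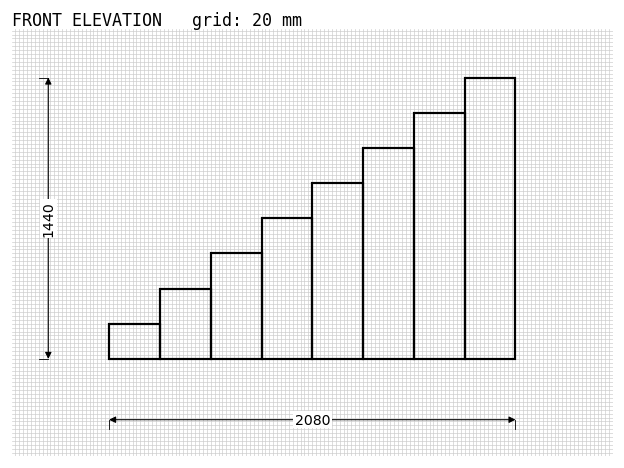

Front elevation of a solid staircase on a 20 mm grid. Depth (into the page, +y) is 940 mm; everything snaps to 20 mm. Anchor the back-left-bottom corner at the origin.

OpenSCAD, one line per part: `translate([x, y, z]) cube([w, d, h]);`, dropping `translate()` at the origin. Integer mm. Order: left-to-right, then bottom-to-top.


cube([260, 940, 180]);
translate([260, 0, 0]) cube([260, 940, 360]);
translate([520, 0, 0]) cube([260, 940, 540]);
translate([780, 0, 0]) cube([260, 940, 720]);
translate([1040, 0, 0]) cube([260, 940, 900]);
translate([1300, 0, 0]) cube([260, 940, 1080]);
translate([1560, 0, 0]) cube([260, 940, 1260]);
translate([1820, 0, 0]) cube([260, 940, 1440]);


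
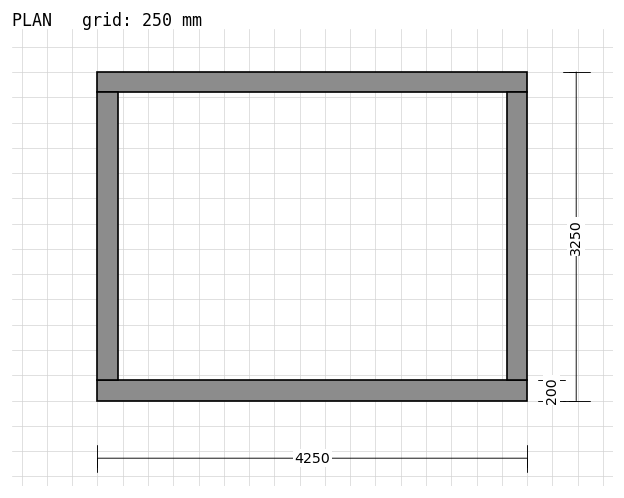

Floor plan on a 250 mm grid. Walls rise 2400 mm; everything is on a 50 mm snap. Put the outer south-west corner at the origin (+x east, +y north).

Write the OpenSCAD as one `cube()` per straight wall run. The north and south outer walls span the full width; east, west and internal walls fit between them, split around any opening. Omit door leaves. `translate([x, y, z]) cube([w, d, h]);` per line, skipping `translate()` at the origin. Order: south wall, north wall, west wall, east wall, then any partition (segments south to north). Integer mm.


cube([4250, 200, 2400]);
translate([0, 3050, 0]) cube([4250, 200, 2400]);
translate([0, 200, 0]) cube([200, 2850, 2400]);
translate([4050, 200, 0]) cube([200, 2850, 2400]);


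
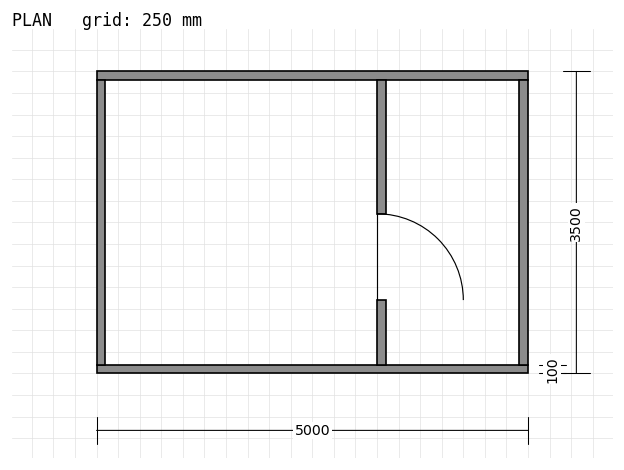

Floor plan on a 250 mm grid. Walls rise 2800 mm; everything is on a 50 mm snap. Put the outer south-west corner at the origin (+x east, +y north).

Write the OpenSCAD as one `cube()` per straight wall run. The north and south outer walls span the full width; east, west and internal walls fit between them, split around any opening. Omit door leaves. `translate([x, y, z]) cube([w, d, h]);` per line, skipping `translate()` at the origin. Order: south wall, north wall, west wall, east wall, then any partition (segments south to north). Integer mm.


cube([5000, 100, 2800]);
translate([0, 3400, 0]) cube([5000, 100, 2800]);
translate([0, 100, 0]) cube([100, 3300, 2800]);
translate([4900, 100, 0]) cube([100, 3300, 2800]);
translate([3250, 100, 0]) cube([100, 750, 2800]);
translate([3250, 1850, 0]) cube([100, 1550, 2800]);


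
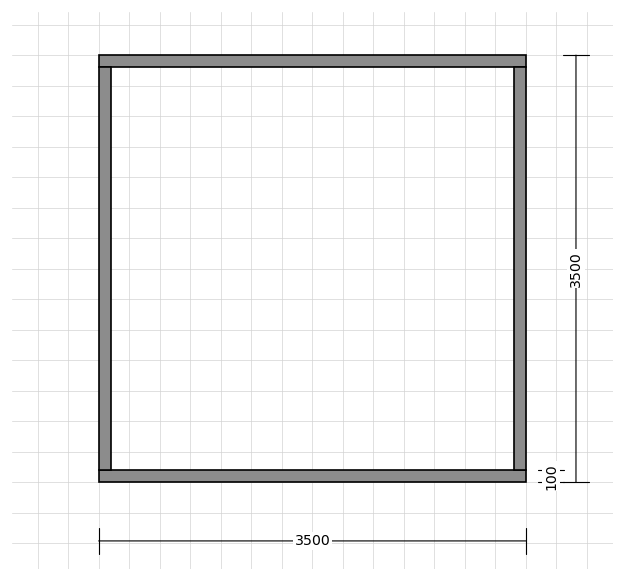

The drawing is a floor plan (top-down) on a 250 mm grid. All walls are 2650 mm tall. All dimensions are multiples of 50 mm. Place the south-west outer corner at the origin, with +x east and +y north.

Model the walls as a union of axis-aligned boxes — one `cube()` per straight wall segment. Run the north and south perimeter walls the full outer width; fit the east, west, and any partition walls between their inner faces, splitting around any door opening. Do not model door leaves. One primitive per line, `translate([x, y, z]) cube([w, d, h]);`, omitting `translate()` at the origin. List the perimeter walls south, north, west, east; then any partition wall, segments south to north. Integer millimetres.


cube([3500, 100, 2650]);
translate([0, 3400, 0]) cube([3500, 100, 2650]);
translate([0, 100, 0]) cube([100, 3300, 2650]);
translate([3400, 100, 0]) cube([100, 3300, 2650]);


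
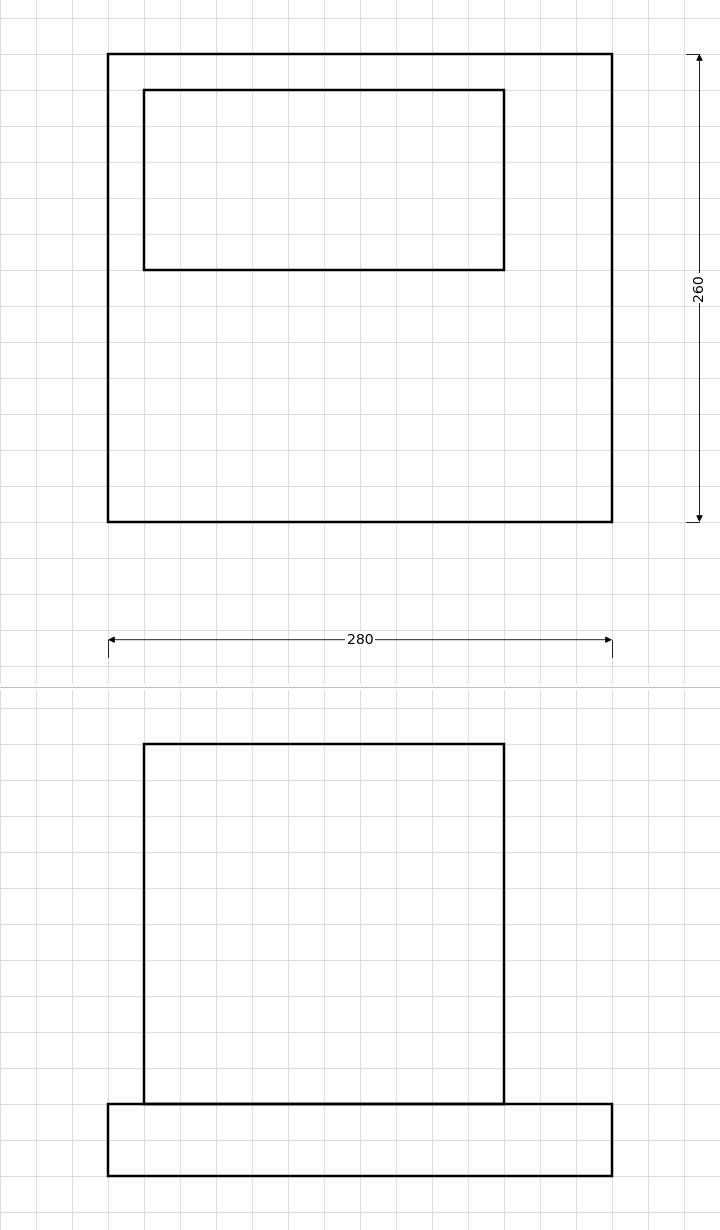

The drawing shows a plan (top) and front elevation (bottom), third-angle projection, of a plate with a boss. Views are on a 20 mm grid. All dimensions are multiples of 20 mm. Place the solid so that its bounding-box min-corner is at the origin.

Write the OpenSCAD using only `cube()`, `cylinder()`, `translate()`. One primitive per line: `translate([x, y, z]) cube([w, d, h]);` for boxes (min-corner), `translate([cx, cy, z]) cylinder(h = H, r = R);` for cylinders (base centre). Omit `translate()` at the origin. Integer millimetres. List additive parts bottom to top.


cube([280, 260, 40]);
translate([20, 140, 40]) cube([200, 100, 200]);
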